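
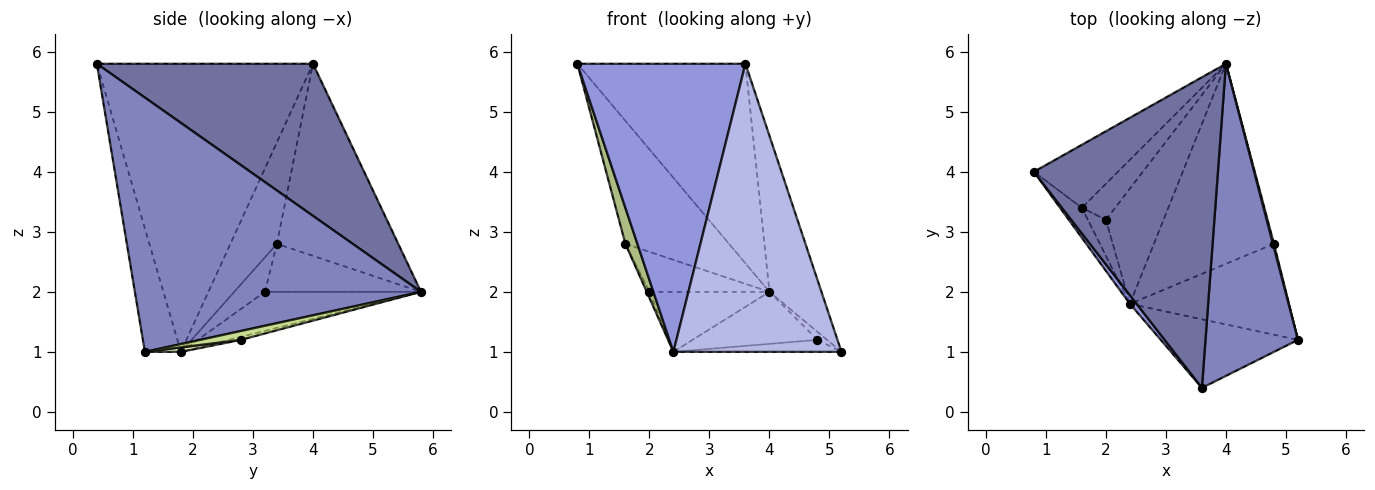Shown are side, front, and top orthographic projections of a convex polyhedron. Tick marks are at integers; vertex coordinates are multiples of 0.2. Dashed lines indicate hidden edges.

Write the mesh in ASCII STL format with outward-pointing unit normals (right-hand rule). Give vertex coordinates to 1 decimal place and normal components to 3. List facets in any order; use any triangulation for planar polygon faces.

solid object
 facet normal 0.571 0.444 0.691
  outer loop
   vertex 3.6 0.4 5.8
   vertex 4.0 5.8 2.0
   vertex 0.8 4.0 5.8
  endloop
 endfacet
 facet normal 0.926 0.168 0.337
  outer loop
   vertex 3.6 0.4 5.8
   vertex 5.2 1.2 1.0
   vertex 4.0 5.8 2.0
  endloop
 endfacet
 facet normal -0.789 -0.614 0.018
  outer loop
   vertex 2.4 1.8 1.0
   vertex 3.6 0.4 5.8
   vertex 0.8 4.0 5.8
  endloop
 endfacet
 facet normal -0.204 -0.952 -0.227
  outer loop
   vertex 2.4 1.8 1.0
   vertex 5.2 1.2 1.0
   vertex 3.6 0.4 5.8
  endloop
 endfacet
 facet normal -0.721 0.616 -0.316
  outer loop
   vertex 1.6 3.4 2.8
   vertex 0.8 4.0 5.8
   vertex 4.0 5.8 2.0
  endloop
 endfacet
 facet normal -0.948 -0.245 -0.204
  outer loop
   vertex 1.6 3.4 2.8
   vertex 2.4 1.8 1.0
   vertex 0.8 4.0 5.8
  endloop
 endfacet
 facet normal 0.967 0.228 0.114
  outer loop
   vertex 4.8 2.8 1.2
   vertex 4.0 5.8 2.0
   vertex 5.2 1.2 1.0
  endloop
 endfacet
 facet normal 0.028 0.131 -0.991
  outer loop
   vertex 4.8 2.8 1.2
   vertex 5.2 1.2 1.0
   vertex 2.4 1.8 1.0
  endloop
 endfacet
 facet normal -0.024 0.252 -0.968
  outer loop
   vertex 4.8 2.8 1.2
   vertex 2.4 1.8 1.0
   vertex 4.0 5.8 2.0
  endloop
 endfacet
 facet normal -0.515 0.396 -0.760
  outer loop
   vertex 2.0 3.2 2.0
   vertex 4.0 5.8 2.0
   vertex 2.4 1.8 1.0
  endloop
 endfacet
 facet normal -0.695 0.535 -0.481
  outer loop
   vertex 2.0 3.2 2.0
   vertex 1.6 3.4 2.8
   vertex 4.0 5.8 2.0
  endloop
 endfacet
 facet normal -0.884 0.077 -0.461
  outer loop
   vertex 2.0 3.2 2.0
   vertex 2.4 1.8 1.0
   vertex 1.6 3.4 2.8
  endloop
 endfacet
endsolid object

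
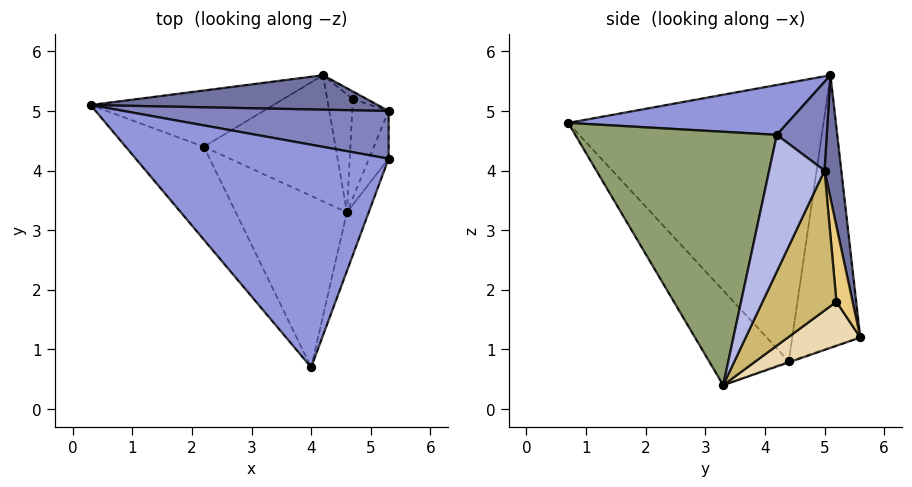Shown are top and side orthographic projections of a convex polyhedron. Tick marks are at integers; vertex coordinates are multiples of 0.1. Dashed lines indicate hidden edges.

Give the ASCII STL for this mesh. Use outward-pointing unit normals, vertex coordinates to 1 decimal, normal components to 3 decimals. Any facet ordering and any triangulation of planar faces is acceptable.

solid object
 facet normal 0.077 0.981 0.180
  outer loop
   vertex 4.2 5.6 1.2
   vertex 0.3 5.1 5.6
   vertex 5.3 5.0 4.0
  endloop
 endfacet
 facet normal 0.259 0.580 0.773
  outer loop
   vertex 5.3 4.2 4.6
   vertex 5.3 5.0 4.0
   vertex 0.3 5.1 5.6
  endloop
 endfacet
 facet normal 0.193 -0.016 0.981
  outer loop
   vertex 5.3 4.2 4.6
   vertex 0.3 5.1 5.6
   vertex 4.0 0.7 4.8
  endloop
 endfacet
 facet normal 0.984 -0.106 -0.141
  outer loop
   vertex 5.3 4.2 4.6
   vertex 4.6 3.3 0.4
   vertex 5.3 5.0 4.0
  endloop
 endfacet
 facet normal 0.933 -0.351 -0.080
  outer loop
   vertex 5.3 4.2 4.6
   vertex 4.0 0.7 4.8
   vertex 4.6 3.3 0.4
  endloop
 endfacet
 facet normal -0.446 0.843 -0.300
  outer loop
   vertex 2.2 4.4 0.8
   vertex 0.3 5.1 5.6
   vertex 4.2 5.6 1.2
  endloop
 endfacet
 facet normal -0.007 0.327 -0.945
  outer loop
   vertex 2.2 4.4 0.8
   vertex 4.2 5.6 1.2
   vertex 4.6 3.3 0.4
  endloop
 endfacet
 facet normal -0.766 -0.605 -0.215
  outer loop
   vertex 2.2 4.4 0.8
   vertex 4.0 0.7 4.8
   vertex 0.3 5.1 5.6
  endloop
 endfacet
 facet normal -0.428 -0.751 -0.502
  outer loop
   vertex 2.2 4.4 0.8
   vertex 4.6 3.3 0.4
   vertex 4.0 0.7 4.8
  endloop
 endfacet
 facet normal 0.959 0.133 -0.249
  outer loop
   vertex 4.7 5.2 1.8
   vertex 5.3 5.0 4.0
   vertex 4.6 3.3 0.4
  endloop
 endfacet
 facet normal 0.710 0.692 -0.131
  outer loop
   vertex 4.7 5.2 1.8
   vertex 4.2 5.6 1.2
   vertex 5.3 5.0 4.0
  endloop
 endfacet
 facet normal 0.822 0.309 -0.479
  outer loop
   vertex 4.7 5.2 1.8
   vertex 4.6 3.3 0.4
   vertex 4.2 5.6 1.2
  endloop
 endfacet
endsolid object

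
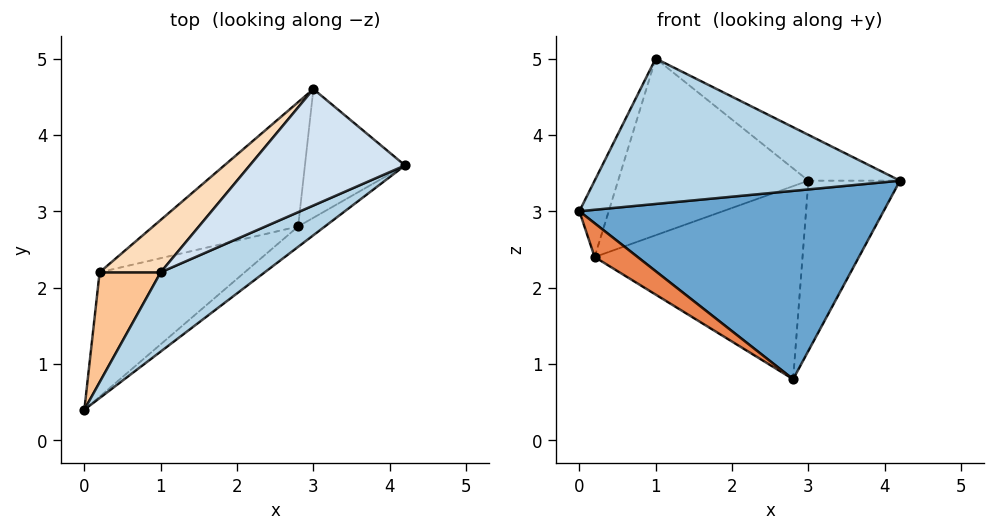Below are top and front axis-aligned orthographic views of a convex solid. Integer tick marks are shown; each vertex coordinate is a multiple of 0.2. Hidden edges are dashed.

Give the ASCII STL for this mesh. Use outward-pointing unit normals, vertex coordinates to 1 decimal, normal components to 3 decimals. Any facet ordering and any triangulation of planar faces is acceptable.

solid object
 facet normal 0.609 -0.789 -0.085
  outer loop
   vertex 2.8 2.8 0.8
   vertex 4.2 3.6 3.4
   vertex 0.0 0.4 3.0
  endloop
 endfacet
 facet normal 0.554 0.664 -0.502
  outer loop
   vertex 2.8 2.8 0.8
   vertex 3.0 4.6 3.4
   vertex 4.2 3.6 3.4
  endloop
 endfacet
 facet normal 0.529 -0.745 0.406
  outer loop
   vertex 1.0 2.2 5.0
   vertex 0.0 0.4 3.0
   vertex 4.2 3.6 3.4
  endloop
 endfacet
 facet normal 0.292 0.350 0.890
  outer loop
   vertex 1.0 2.2 5.0
   vertex 4.2 3.6 3.4
   vertex 3.0 4.6 3.4
  endloop
 endfacet
 facet normal -0.471 -0.232 -0.851
  outer loop
   vertex 0.2 2.2 2.4
   vertex 2.8 2.8 0.8
   vertex 0.0 0.4 3.0
  endloop
 endfacet
 facet normal -0.466 0.744 -0.479
  outer loop
   vertex 0.2 2.2 2.4
   vertex 3.0 4.6 3.4
   vertex 2.8 2.8 0.8
  endloop
 endfacet
 facet normal -0.936 0.200 0.288
  outer loop
   vertex 0.2 2.2 2.4
   vertex 0.0 0.4 3.0
   vertex 1.0 2.2 5.0
  endloop
 endfacet
 facet normal -0.678 0.704 0.209
  outer loop
   vertex 0.2 2.2 2.4
   vertex 1.0 2.2 5.0
   vertex 3.0 4.6 3.4
  endloop
 endfacet
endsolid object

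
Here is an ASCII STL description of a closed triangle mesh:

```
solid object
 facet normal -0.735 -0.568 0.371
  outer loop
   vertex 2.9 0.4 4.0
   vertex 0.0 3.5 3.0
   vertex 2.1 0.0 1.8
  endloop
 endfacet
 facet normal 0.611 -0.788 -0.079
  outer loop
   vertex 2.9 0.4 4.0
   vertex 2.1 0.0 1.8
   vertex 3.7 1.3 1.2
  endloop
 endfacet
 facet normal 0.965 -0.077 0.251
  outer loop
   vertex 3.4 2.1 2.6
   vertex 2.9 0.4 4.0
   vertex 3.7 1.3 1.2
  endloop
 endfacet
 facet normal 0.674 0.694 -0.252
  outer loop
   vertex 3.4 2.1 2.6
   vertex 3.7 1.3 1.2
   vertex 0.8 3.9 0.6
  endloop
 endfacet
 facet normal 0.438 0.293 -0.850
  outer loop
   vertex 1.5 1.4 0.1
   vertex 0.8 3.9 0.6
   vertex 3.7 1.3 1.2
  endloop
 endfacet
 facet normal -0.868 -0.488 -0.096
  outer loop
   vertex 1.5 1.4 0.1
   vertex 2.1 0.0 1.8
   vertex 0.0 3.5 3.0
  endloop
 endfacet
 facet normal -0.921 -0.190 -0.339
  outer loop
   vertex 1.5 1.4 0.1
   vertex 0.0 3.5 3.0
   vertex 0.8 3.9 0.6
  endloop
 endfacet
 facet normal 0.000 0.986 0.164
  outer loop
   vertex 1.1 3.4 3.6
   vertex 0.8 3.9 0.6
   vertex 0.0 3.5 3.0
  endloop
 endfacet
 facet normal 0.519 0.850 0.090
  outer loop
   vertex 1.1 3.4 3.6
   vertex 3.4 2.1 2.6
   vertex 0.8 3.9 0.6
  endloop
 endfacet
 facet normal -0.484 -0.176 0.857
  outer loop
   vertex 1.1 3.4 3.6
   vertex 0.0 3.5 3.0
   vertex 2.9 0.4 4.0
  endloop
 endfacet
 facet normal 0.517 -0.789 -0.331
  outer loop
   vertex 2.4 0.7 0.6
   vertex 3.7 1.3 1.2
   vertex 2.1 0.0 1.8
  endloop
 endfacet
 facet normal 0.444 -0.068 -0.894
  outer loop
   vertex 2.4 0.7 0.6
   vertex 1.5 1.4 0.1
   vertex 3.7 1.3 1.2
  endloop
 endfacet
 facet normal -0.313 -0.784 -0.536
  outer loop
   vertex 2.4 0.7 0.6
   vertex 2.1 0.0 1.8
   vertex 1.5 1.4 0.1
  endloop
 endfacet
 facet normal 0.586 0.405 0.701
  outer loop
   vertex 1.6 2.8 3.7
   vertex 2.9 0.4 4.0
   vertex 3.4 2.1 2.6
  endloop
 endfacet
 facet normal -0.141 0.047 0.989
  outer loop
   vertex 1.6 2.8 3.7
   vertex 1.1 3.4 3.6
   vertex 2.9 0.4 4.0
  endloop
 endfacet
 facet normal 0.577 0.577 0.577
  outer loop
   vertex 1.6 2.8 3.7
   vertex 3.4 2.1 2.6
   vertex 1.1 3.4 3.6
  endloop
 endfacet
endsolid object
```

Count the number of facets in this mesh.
16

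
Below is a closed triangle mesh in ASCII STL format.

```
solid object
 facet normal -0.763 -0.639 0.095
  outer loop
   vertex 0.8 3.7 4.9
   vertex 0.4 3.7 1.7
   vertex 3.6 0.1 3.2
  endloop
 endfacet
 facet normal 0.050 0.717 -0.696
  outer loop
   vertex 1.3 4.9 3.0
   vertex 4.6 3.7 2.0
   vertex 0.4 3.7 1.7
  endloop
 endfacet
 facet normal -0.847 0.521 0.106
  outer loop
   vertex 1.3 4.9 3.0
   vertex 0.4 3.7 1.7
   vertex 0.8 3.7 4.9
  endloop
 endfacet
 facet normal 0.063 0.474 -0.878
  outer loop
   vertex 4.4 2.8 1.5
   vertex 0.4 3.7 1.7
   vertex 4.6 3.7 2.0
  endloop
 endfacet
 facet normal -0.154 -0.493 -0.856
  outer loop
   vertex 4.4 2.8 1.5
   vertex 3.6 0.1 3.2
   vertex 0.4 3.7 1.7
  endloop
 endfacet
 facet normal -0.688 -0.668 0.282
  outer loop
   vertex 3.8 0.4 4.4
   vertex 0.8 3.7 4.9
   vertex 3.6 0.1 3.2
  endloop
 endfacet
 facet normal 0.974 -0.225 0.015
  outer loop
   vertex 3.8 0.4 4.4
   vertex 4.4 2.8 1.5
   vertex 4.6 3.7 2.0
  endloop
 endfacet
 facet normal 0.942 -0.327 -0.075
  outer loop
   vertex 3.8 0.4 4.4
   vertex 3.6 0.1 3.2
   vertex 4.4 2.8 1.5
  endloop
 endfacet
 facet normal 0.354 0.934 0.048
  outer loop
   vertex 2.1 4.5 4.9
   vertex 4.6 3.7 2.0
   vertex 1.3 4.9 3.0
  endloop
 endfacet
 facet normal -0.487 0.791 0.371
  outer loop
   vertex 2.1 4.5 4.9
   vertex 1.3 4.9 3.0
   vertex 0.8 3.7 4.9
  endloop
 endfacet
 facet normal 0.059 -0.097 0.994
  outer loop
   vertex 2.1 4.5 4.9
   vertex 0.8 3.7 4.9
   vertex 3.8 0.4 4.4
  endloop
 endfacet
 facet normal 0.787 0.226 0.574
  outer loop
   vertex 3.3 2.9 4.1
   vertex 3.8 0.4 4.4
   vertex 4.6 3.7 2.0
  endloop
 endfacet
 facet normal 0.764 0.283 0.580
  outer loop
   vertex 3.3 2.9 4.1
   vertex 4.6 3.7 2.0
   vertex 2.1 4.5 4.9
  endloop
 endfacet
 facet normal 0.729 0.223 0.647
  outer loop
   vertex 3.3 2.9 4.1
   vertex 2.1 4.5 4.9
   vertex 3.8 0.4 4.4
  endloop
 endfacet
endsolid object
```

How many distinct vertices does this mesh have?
9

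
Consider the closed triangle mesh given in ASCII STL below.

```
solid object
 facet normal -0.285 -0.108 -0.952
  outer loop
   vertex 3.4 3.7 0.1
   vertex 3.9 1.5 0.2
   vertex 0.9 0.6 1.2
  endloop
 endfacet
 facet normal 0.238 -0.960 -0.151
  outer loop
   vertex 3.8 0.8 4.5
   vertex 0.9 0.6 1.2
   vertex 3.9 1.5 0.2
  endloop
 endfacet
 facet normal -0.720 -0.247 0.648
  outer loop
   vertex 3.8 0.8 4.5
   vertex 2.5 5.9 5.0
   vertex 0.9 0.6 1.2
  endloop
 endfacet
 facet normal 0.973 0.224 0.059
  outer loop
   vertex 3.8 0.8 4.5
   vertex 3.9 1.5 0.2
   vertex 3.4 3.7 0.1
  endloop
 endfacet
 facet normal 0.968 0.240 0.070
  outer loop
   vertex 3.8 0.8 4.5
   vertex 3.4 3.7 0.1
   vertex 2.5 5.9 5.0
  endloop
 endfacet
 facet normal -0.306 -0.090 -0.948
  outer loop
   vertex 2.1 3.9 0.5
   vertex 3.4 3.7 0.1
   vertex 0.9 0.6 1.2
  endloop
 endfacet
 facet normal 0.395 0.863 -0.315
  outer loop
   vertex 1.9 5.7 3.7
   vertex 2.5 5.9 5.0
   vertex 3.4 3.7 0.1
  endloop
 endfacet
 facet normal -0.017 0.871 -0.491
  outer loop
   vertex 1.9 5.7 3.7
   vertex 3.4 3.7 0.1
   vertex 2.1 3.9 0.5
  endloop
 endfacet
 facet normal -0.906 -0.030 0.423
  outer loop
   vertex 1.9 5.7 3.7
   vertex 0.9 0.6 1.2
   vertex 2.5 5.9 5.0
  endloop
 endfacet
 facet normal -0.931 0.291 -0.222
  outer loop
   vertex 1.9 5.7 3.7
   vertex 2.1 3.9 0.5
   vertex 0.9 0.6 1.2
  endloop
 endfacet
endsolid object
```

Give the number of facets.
10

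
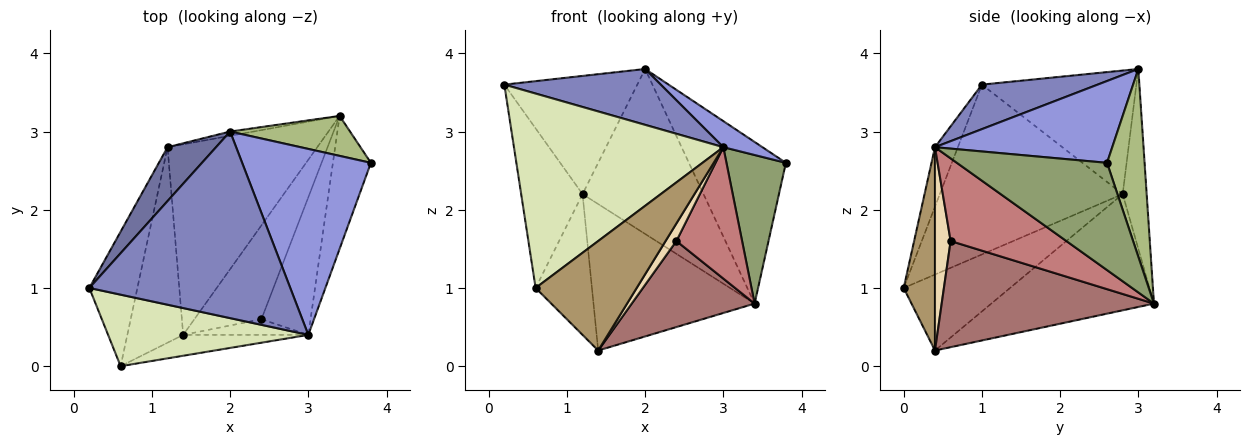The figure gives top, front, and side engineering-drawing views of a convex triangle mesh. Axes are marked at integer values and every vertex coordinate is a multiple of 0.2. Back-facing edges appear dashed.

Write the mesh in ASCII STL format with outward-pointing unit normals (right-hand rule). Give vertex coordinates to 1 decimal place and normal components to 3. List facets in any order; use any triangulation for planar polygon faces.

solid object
 facet normal -0.726 0.625 0.285
  outer loop
   vertex 1.2 2.8 2.2
   vertex 0.2 1.0 3.6
   vertex 2.0 3.0 3.8
  endloop
 endfacet
 facet normal 0.208 -0.281 0.937
  outer loop
   vertex 3.0 0.4 2.8
   vertex 2.0 3.0 3.8
   vertex 0.2 1.0 3.6
  endloop
 endfacet
 facet normal 0.533 -0.117 0.838
  outer loop
   vertex 3.0 0.4 2.8
   vertex 3.8 2.6 2.6
   vertex 2.0 3.0 3.8
  endloop
 endfacet
 facet normal -0.524 0.519 -0.675
  outer loop
   vertex 3.4 3.2 0.8
   vertex 1.4 0.4 0.2
   vertex 1.2 2.8 2.2
  endloop
 endfacet
 facet normal 0.883 -0.350 -0.313
  outer loop
   vertex 3.4 3.2 0.8
   vertex 3.8 2.6 2.6
   vertex 3.0 0.4 2.8
  endloop
 endfacet
 facet normal 0.352 0.909 0.225
  outer loop
   vertex 3.4 3.2 0.8
   vertex 2.0 3.0 3.8
   vertex 3.8 2.6 2.6
  endloop
 endfacet
 facet normal -0.194 0.981 -0.025
  outer loop
   vertex 3.4 3.2 0.8
   vertex 1.2 2.8 2.2
   vertex 2.0 3.0 3.8
  endloop
 endfacet
 facet normal -0.102 -0.934 0.343
  outer loop
   vertex 0.6 0.0 1.0
   vertex 3.0 0.4 2.8
   vertex 0.2 1.0 3.6
  endloop
 endfacet
 facet normal 0.291 -0.940 -0.179
  outer loop
   vertex 0.6 0.0 1.0
   vertex 1.4 0.4 0.2
   vertex 3.0 0.4 2.8
  endloop
 endfacet
 facet normal -0.916 0.307 -0.259
  outer loop
   vertex 0.6 0.0 1.0
   vertex 0.2 1.0 3.6
   vertex 1.2 2.8 2.2
  endloop
 endfacet
 facet normal -0.741 0.392 -0.545
  outer loop
   vertex 0.6 0.0 1.0
   vertex 1.2 2.8 2.2
   vertex 1.4 0.4 0.2
  endloop
 endfacet
 facet normal 0.734 -0.508 -0.451
  outer loop
   vertex 2.4 0.6 1.6
   vertex 3.0 0.4 2.8
   vertex 1.4 0.4 0.2
  endloop
 endfacet
 facet normal 0.759 -0.440 -0.480
  outer loop
   vertex 2.4 0.6 1.6
   vertex 1.4 0.4 0.2
   vertex 3.4 3.2 0.8
  endloop
 endfacet
 facet normal 0.773 -0.438 -0.459
  outer loop
   vertex 2.4 0.6 1.6
   vertex 3.4 3.2 0.8
   vertex 3.0 0.4 2.8
  endloop
 endfacet
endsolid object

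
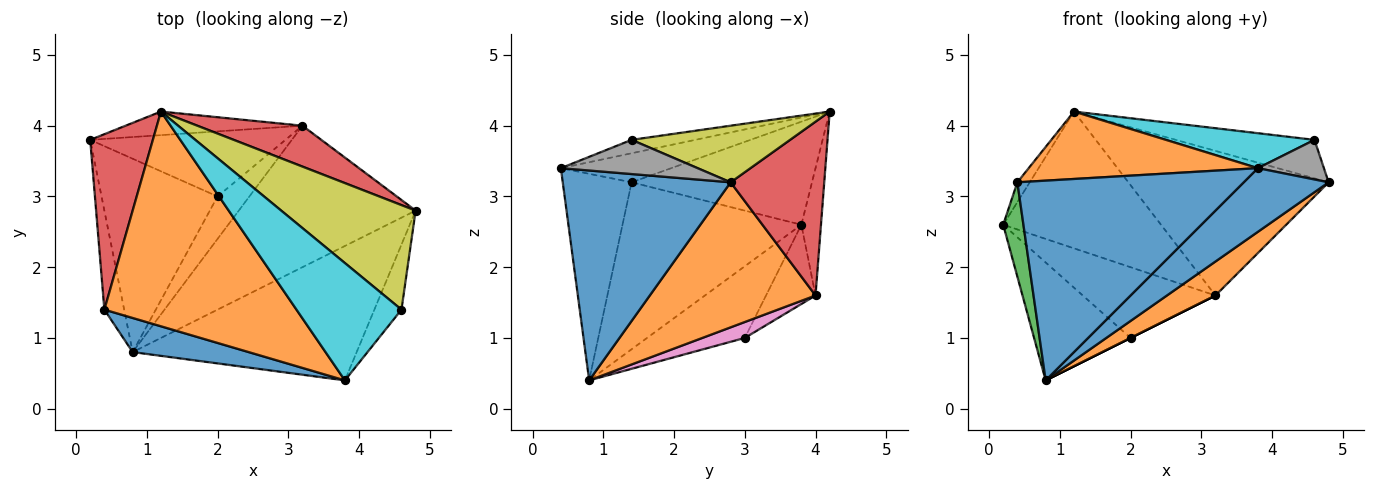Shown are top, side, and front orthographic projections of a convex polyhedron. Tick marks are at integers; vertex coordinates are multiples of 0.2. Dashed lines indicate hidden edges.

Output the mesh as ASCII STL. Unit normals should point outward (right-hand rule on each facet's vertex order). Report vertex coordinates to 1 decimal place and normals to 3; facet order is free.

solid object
 facet normal 0.646 -0.327 -0.690
  outer loop
   vertex 3.8 0.4 3.4
   vertex 0.8 0.8 0.4
   vertex 4.8 2.8 3.2
  endloop
 endfacet
 facet normal 0.623 -0.182 -0.760
  outer loop
   vertex 3.2 4.0 1.6
   vertex 4.8 2.8 3.2
   vertex 0.8 0.8 0.4
  endloop
 endfacet
 facet normal -0.121 0.978 -0.169
  outer loop
   vertex 1.2 4.2 4.2
   vertex 3.2 4.0 1.6
   vertex 0.2 3.8 2.6
  endloop
 endfacet
 facet normal 0.410 0.878 0.248
  outer loop
   vertex 1.2 4.2 4.2
   vertex 4.8 2.8 3.2
   vertex 3.2 4.0 1.6
  endloop
 endfacet
 facet normal -0.467 0.460 -0.755
  outer loop
   vertex 2.0 3.0 1.0
   vertex 0.8 0.8 0.4
   vertex 0.2 3.8 2.6
  endloop
 endfacet
 facet normal -0.265 0.710 -0.653
  outer loop
   vertex 2.0 3.0 1.0
   vertex 0.2 3.8 2.6
   vertex 3.2 4.0 1.6
  endloop
 endfacet
 facet normal 0.447 0.000 -0.894
  outer loop
   vertex 2.0 3.0 1.0
   vertex 3.2 4.0 1.6
   vertex 0.8 0.8 0.4
  endloop
 endfacet
 facet normal 0.733 -0.354 -0.581
  outer loop
   vertex 4.6 1.4 3.8
   vertex 3.8 0.4 3.4
   vertex 4.8 2.8 3.2
  endloop
 endfacet
 facet normal 0.367 0.322 0.873
  outer loop
   vertex 4.6 1.4 3.8
   vertex 4.8 2.8 3.2
   vertex 1.2 4.2 4.2
  endloop
 endfacet
 facet normal -0.121 -0.283 0.951
  outer loop
   vertex 4.6 1.4 3.8
   vertex 1.2 4.2 4.2
   vertex 3.8 0.4 3.4
  endloop
 endfacet
 facet normal -0.287 -0.944 0.161
  outer loop
   vertex 0.4 1.4 3.2
   vertex 0.8 0.8 0.4
   vertex 3.8 0.4 3.4
  endloop
 endfacet
 facet normal -0.143 -0.296 0.944
  outer loop
   vertex 0.4 1.4 3.2
   vertex 3.8 0.4 3.4
   vertex 1.2 4.2 4.2
  endloop
 endfacet
 facet normal -0.987 -0.112 -0.117
  outer loop
   vertex 0.4 1.4 3.2
   vertex 0.2 3.8 2.6
   vertex 0.8 0.8 0.4
  endloop
 endfacet
 facet normal -0.853 0.059 0.519
  outer loop
   vertex 0.4 1.4 3.2
   vertex 1.2 4.2 4.2
   vertex 0.2 3.8 2.6
  endloop
 endfacet
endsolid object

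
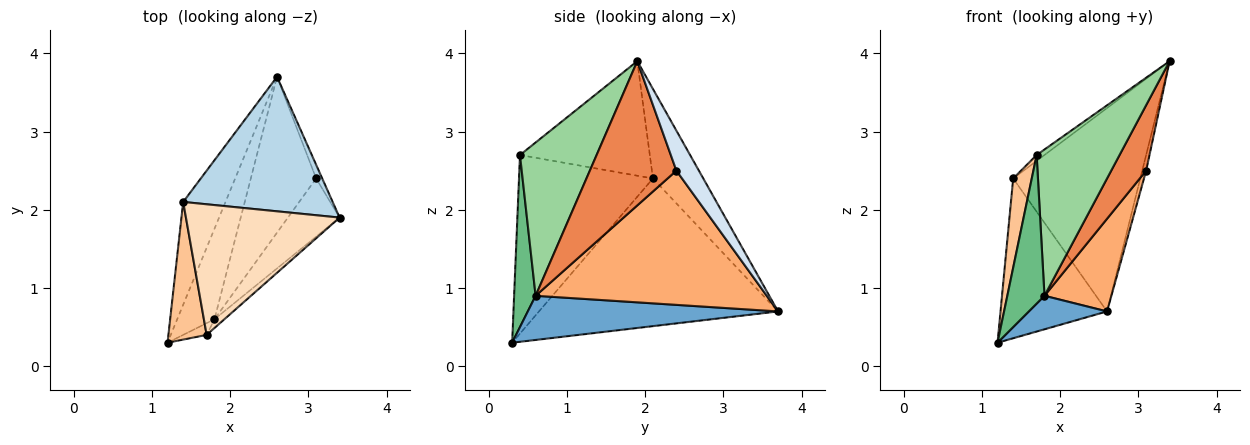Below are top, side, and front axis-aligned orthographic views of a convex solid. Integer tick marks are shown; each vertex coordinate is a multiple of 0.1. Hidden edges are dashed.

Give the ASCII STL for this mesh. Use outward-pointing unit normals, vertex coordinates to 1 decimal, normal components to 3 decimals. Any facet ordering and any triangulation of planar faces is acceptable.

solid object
 facet normal 0.743 -0.232 -0.627
  outer loop
   vertex 1.8 0.6 0.9
   vertex 1.2 0.3 0.3
   vertex 2.6 3.7 0.7
  endloop
 endfacet
 facet normal -0.884 0.394 -0.253
  outer loop
   vertex 1.4 2.1 2.4
   vertex 2.6 3.7 0.7
   vertex 1.2 0.3 0.3
  endloop
 endfacet
 facet normal -0.314 0.792 0.524
  outer loop
   vertex 1.4 2.1 2.4
   vertex 3.4 1.9 3.9
   vertex 2.6 3.7 0.7
  endloop
 endfacet
 facet normal 0.974 0.169 -0.148
  outer loop
   vertex 3.1 2.4 2.5
   vertex 2.6 3.7 0.7
   vertex 3.4 1.9 3.9
  endloop
 endfacet
 facet normal 0.880 -0.355 -0.315
  outer loop
   vertex 3.1 2.4 2.5
   vertex 3.4 1.9 3.9
   vertex 1.8 0.6 0.9
  endloop
 endfacet
 facet normal 0.870 -0.252 -0.424
  outer loop
   vertex 3.1 2.4 2.5
   vertex 1.8 0.6 0.9
   vertex 2.6 3.7 0.7
  endloop
 endfacet
 facet normal -0.969 -0.134 0.207
  outer loop
   vertex 1.7 0.4 2.7
   vertex 1.4 2.1 2.4
   vertex 1.2 0.3 0.3
  endloop
 endfacet
 facet normal -0.597 0.036 0.801
  outer loop
   vertex 1.7 0.4 2.7
   vertex 3.4 1.9 3.9
   vertex 1.4 2.1 2.4
  endloop
 endfacet
 facet normal 0.500 -0.863 -0.068
  outer loop
   vertex 1.7 0.4 2.7
   vertex 1.2 0.3 0.3
   vertex 1.8 0.6 0.9
  endloop
 endfacet
 facet normal 0.678 -0.734 -0.044
  outer loop
   vertex 1.7 0.4 2.7
   vertex 1.8 0.6 0.9
   vertex 3.4 1.9 3.9
  endloop
 endfacet
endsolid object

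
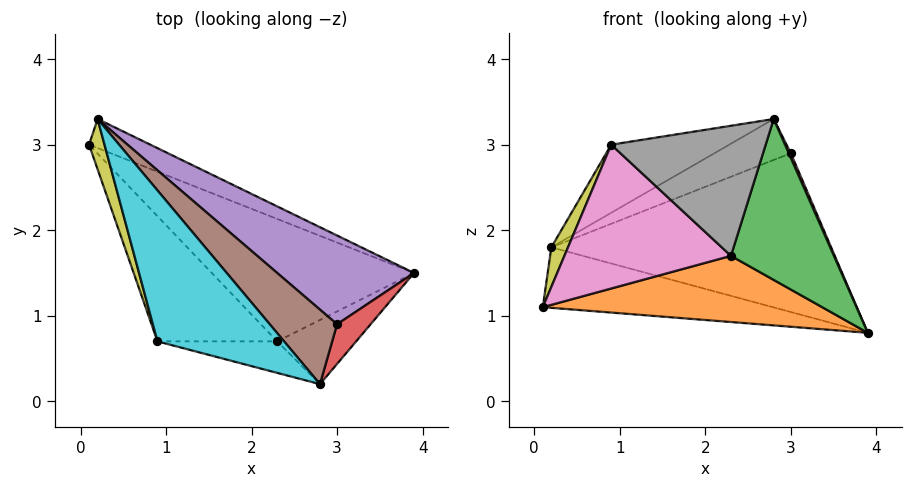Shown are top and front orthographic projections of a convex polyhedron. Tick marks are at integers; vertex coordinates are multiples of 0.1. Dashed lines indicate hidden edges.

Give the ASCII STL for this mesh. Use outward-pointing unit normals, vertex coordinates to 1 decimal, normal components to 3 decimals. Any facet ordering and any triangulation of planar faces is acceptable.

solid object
 facet normal 0.306 0.858 -0.412
  outer loop
   vertex 0.2 3.3 1.8
   vertex 3.9 1.5 0.8
   vertex 0.1 3.0 1.1
  endloop
 endfacet
 facet normal -0.249 -0.460 -0.852
  outer loop
   vertex 2.3 0.7 1.7
   vertex 0.1 3.0 1.1
   vertex 3.9 1.5 0.8
  endloop
 endfacet
 facet normal 0.248 -0.900 -0.359
  outer loop
   vertex 2.3 0.7 1.7
   vertex 3.9 1.5 0.8
   vertex 2.8 0.2 3.3
  endloop
 endfacet
 facet normal 0.923 -0.045 0.383
  outer loop
   vertex 3.0 0.9 2.9
   vertex 2.8 0.2 3.3
   vertex 3.9 1.5 0.8
  endloop
 endfacet
 facet normal 0.486 0.763 0.426
  outer loop
   vertex 3.0 0.9 2.9
   vertex 3.9 1.5 0.8
   vertex 0.2 3.3 1.8
  endloop
 endfacet
 facet normal 0.068 0.480 0.874
  outer loop
   vertex 3.0 0.9 2.9
   vertex 0.2 3.3 1.8
   vertex 2.8 0.2 3.3
  endloop
 endfacet
 facet normal -0.521 -0.644 -0.561
  outer loop
   vertex 0.9 0.7 3.0
   vertex 0.1 3.0 1.1
   vertex 2.3 0.7 1.7
  endloop
 endfacet
 facet normal -0.214 -0.949 -0.230
  outer loop
   vertex 0.9 0.7 3.0
   vertex 2.3 0.7 1.7
   vertex 2.8 0.2 3.3
  endloop
 endfacet
 facet normal -0.964 -0.164 0.208
  outer loop
   vertex 0.9 0.7 3.0
   vertex 0.2 3.3 1.8
   vertex 0.1 3.0 1.1
  endloop
 endfacet
 facet normal -0.036 0.411 0.911
  outer loop
   vertex 0.9 0.7 3.0
   vertex 2.8 0.2 3.3
   vertex 0.2 3.3 1.8
  endloop
 endfacet
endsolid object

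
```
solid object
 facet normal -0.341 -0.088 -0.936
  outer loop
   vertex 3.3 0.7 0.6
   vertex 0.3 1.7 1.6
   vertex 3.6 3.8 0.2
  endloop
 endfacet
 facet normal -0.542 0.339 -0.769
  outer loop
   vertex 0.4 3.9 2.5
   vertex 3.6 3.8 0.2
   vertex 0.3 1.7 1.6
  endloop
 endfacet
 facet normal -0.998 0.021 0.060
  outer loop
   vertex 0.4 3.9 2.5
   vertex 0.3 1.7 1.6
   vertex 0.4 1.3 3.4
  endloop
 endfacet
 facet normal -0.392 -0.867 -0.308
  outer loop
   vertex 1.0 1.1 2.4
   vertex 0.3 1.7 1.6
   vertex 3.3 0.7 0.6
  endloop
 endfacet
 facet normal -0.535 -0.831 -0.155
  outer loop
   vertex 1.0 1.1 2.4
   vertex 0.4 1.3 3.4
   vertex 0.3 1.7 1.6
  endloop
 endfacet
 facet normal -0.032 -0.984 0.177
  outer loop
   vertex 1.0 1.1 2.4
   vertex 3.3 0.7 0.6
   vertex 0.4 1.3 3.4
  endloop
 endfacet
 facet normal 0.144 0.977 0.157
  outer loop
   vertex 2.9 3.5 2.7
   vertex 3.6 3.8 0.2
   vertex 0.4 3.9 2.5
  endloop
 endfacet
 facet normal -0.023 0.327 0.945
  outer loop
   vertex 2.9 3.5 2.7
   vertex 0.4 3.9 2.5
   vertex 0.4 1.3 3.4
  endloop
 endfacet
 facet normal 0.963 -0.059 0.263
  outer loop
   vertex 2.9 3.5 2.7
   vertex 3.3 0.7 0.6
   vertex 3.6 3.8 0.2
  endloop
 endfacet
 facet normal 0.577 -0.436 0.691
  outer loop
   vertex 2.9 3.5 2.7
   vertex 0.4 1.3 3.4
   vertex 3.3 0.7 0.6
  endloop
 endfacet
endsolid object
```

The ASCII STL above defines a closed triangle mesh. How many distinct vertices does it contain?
7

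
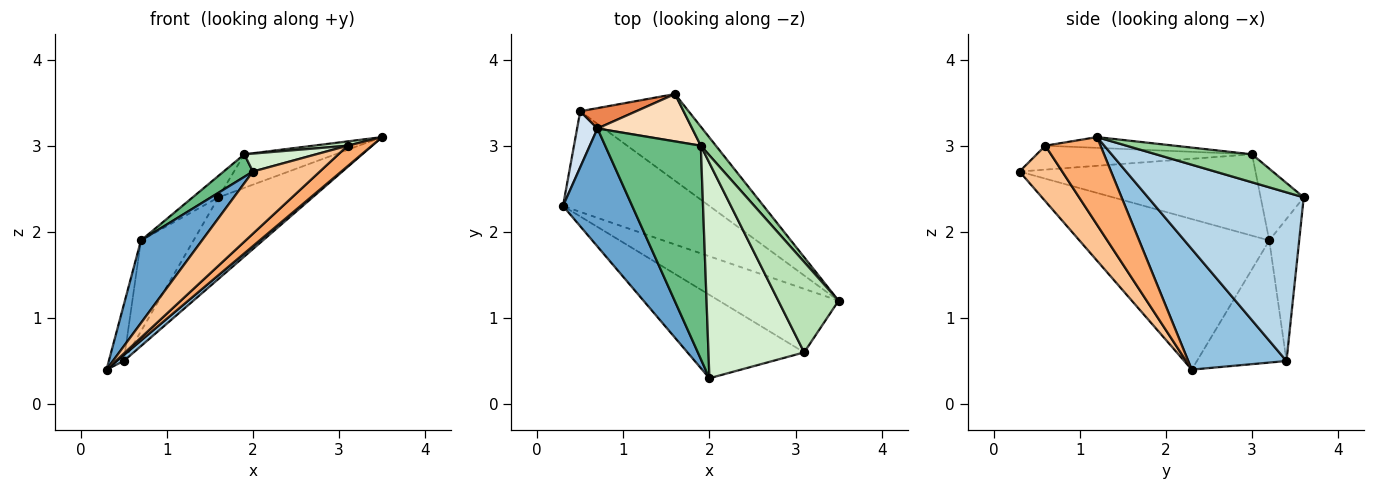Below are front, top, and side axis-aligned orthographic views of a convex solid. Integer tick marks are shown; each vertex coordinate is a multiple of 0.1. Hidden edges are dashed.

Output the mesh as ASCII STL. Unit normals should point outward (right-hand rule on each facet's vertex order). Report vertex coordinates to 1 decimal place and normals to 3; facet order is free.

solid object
 facet normal -0.872 -0.280 0.401
  outer loop
   vertex 0.7 3.2 1.9
   vertex 0.3 2.3 0.4
   vertex 2.0 0.3 2.7
  endloop
 endfacet
 facet normal 0.635 -0.045 -0.771
  outer loop
   vertex 0.5 3.4 0.5
   vertex 3.5 1.2 3.1
   vertex 0.3 2.3 0.4
  endloop
 endfacet
 facet normal 0.750 0.453 -0.482
  outer loop
   vertex 0.5 3.4 0.5
   vertex 1.6 3.6 2.4
   vertex 3.5 1.2 3.1
  endloop
 endfacet
 facet normal -0.973 0.162 0.162
  outer loop
   vertex 0.5 3.4 0.5
   vertex 0.3 2.3 0.4
   vertex 0.7 3.2 1.9
  endloop
 endfacet
 facet normal -0.485 0.853 0.191
  outer loop
   vertex 0.5 3.4 0.5
   vertex 0.7 3.2 1.9
   vertex 1.6 3.6 2.4
  endloop
 endfacet
 facet normal 0.572 -0.251 -0.781
  outer loop
   vertex 3.1 0.6 3.0
   vertex 0.3 2.3 0.4
   vertex 3.5 1.2 3.1
  endloop
 endfacet
 facet normal 0.357 -0.558 -0.749
  outer loop
   vertex 3.1 0.6 3.0
   vertex 2.0 0.3 2.7
   vertex 0.3 2.3 0.4
  endloop
 endfacet
 facet normal -0.568 0.341 0.749
  outer loop
   vertex 1.9 3.0 2.9
   vertex 1.6 3.6 2.4
   vertex 0.7 3.2 1.9
  endloop
 endfacet
 facet normal -0.646 -0.080 0.759
  outer loop
   vertex 1.9 3.0 2.9
   vertex 0.7 3.2 1.9
   vertex 2.0 0.3 2.7
  endloop
 endfacet
 facet normal 0.676 0.641 0.364
  outer loop
   vertex 1.9 3.0 2.9
   vertex 3.5 1.2 3.1
   vertex 1.6 3.6 2.4
  endloop
 endfacet
 facet normal -0.176 -0.047 0.983
  outer loop
   vertex 1.9 3.0 2.9
   vertex 3.1 0.6 3.0
   vertex 3.5 1.2 3.1
  endloop
 endfacet
 facet normal -0.242 -0.081 0.967
  outer loop
   vertex 1.9 3.0 2.9
   vertex 2.0 0.3 2.7
   vertex 3.1 0.6 3.0
  endloop
 endfacet
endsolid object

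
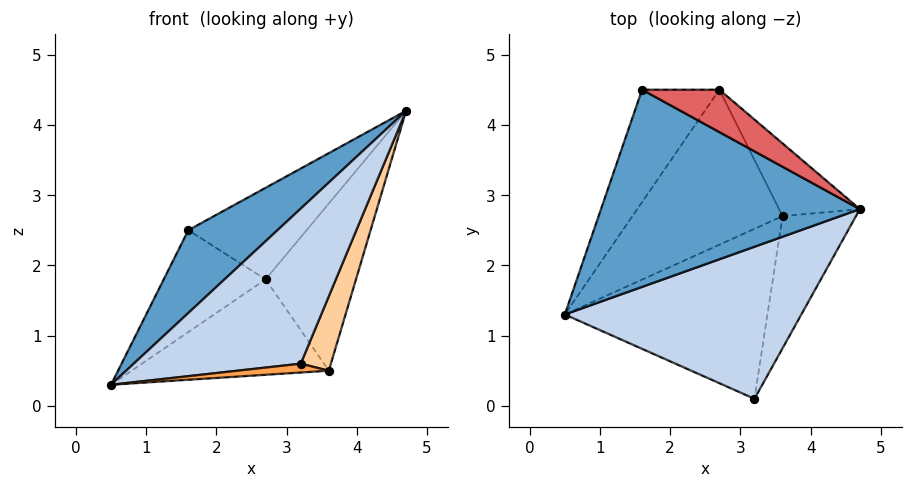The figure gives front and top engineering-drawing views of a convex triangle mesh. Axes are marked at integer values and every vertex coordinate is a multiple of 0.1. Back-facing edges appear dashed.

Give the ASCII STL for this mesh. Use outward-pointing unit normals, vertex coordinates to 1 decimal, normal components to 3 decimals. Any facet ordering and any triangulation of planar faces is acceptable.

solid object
 facet normal -0.583 -0.314 0.749
  outer loop
   vertex 1.6 4.5 2.5
   vertex 0.5 1.3 0.3
   vertex 4.7 2.8 4.2
  endloop
 endfacet
 facet normal -0.367 -0.664 0.651
  outer loop
   vertex 3.2 0.1 0.6
   vertex 4.7 2.8 4.2
   vertex 0.5 1.3 0.3
  endloop
 endfacet
 facet normal 0.088 -0.052 -0.995
  outer loop
   vertex 3.6 2.7 0.5
   vertex 3.2 0.1 0.6
   vertex 0.5 1.3 0.3
  endloop
 endfacet
 facet normal 0.948 -0.157 -0.278
  outer loop
   vertex 3.6 2.7 0.5
   vertex 4.7 2.8 4.2
   vertex 3.2 0.1 0.6
  endloop
 endfacet
 facet normal -0.426 0.607 -0.670
  outer loop
   vertex 2.7 4.5 1.8
   vertex 0.5 1.3 0.3
   vertex 1.6 4.5 2.5
  endloop
 endfacet
 facet normal -0.179 0.516 -0.838
  outer loop
   vertex 2.7 4.5 1.8
   vertex 3.6 2.7 0.5
   vertex 0.5 1.3 0.3
  endloop
 endfacet
 facet normal 0.258 0.877 0.406
  outer loop
   vertex 2.7 4.5 1.8
   vertex 1.6 4.5 2.5
   vertex 4.7 2.8 4.2
  endloop
 endfacet
 facet normal 0.783 0.571 -0.248
  outer loop
   vertex 2.7 4.5 1.8
   vertex 4.7 2.8 4.2
   vertex 3.6 2.7 0.5
  endloop
 endfacet
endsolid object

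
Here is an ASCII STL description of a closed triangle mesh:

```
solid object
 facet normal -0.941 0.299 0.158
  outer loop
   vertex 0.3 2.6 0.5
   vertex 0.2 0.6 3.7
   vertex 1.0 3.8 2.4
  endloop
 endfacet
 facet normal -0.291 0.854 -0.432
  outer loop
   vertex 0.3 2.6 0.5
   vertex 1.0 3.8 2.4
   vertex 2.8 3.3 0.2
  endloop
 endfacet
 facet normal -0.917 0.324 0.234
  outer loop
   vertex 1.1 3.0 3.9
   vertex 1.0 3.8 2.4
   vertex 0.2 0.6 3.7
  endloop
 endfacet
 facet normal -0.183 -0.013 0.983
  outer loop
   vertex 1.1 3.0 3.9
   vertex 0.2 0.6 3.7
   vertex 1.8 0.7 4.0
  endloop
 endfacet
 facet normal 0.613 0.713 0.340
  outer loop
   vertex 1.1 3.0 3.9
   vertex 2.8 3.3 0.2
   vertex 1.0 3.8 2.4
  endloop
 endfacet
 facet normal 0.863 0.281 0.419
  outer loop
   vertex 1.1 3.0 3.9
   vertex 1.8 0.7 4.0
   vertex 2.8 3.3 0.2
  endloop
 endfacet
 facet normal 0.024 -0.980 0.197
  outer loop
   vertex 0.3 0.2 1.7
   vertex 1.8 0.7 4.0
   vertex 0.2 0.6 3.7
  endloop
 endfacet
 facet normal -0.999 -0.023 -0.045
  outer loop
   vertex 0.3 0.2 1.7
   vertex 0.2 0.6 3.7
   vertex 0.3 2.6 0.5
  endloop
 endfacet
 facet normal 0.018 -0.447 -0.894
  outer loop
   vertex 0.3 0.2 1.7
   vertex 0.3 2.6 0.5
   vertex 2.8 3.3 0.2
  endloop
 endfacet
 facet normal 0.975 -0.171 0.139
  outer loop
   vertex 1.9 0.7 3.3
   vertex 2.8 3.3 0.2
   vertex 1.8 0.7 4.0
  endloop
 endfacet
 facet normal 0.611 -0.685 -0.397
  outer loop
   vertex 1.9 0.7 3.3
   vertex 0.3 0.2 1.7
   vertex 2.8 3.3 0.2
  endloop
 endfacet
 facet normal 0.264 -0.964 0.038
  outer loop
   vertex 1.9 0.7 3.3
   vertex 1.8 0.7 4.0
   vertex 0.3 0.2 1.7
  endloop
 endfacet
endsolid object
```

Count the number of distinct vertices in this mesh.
8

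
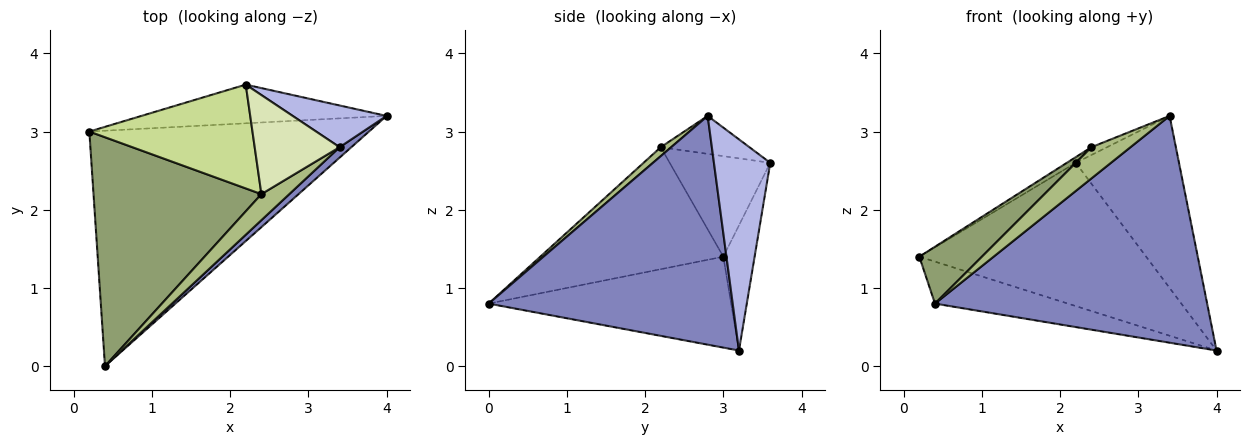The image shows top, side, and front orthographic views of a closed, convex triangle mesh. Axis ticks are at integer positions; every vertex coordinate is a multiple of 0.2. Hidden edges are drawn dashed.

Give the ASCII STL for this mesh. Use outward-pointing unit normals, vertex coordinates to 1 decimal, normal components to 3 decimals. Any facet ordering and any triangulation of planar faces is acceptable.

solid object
 facet normal -0.305 0.167 -0.938
  outer loop
   vertex 0.4 0.0 0.8
   vertex 0.2 3.0 1.4
   vertex 4.0 3.2 0.2
  endloop
 endfacet
 facet normal 0.667 -0.744 0.034
  outer loop
   vertex 3.4 2.8 3.2
   vertex 0.4 0.0 0.8
   vertex 4.0 3.2 0.2
  endloop
 endfacet
 facet normal -0.132 0.957 -0.258
  outer loop
   vertex 2.2 3.6 2.6
   vertex 4.0 3.2 0.2
   vertex 0.2 3.0 1.4
  endloop
 endfacet
 facet normal 0.468 0.859 0.208
  outer loop
   vertex 2.2 3.6 2.6
   vertex 3.4 2.8 3.2
   vertex 4.0 3.2 0.2
  endloop
 endfacet
 facet normal -0.576 -0.197 0.793
  outer loop
   vertex 2.4 2.2 2.8
   vertex 0.2 3.0 1.4
   vertex 0.4 0.0 0.8
  endloop
 endfacet
 facet normal 0.201 -0.753 0.627
  outer loop
   vertex 2.4 2.2 2.8
   vertex 0.4 0.0 0.8
   vertex 3.4 2.8 3.2
  endloop
 endfacet
 facet normal -0.524 0.047 0.850
  outer loop
   vertex 2.4 2.2 2.8
   vertex 2.2 3.6 2.6
   vertex 0.2 3.0 1.4
  endloop
 endfacet
 facet normal -0.407 0.072 0.910
  outer loop
   vertex 2.4 2.2 2.8
   vertex 3.4 2.8 3.2
   vertex 2.2 3.6 2.6
  endloop
 endfacet
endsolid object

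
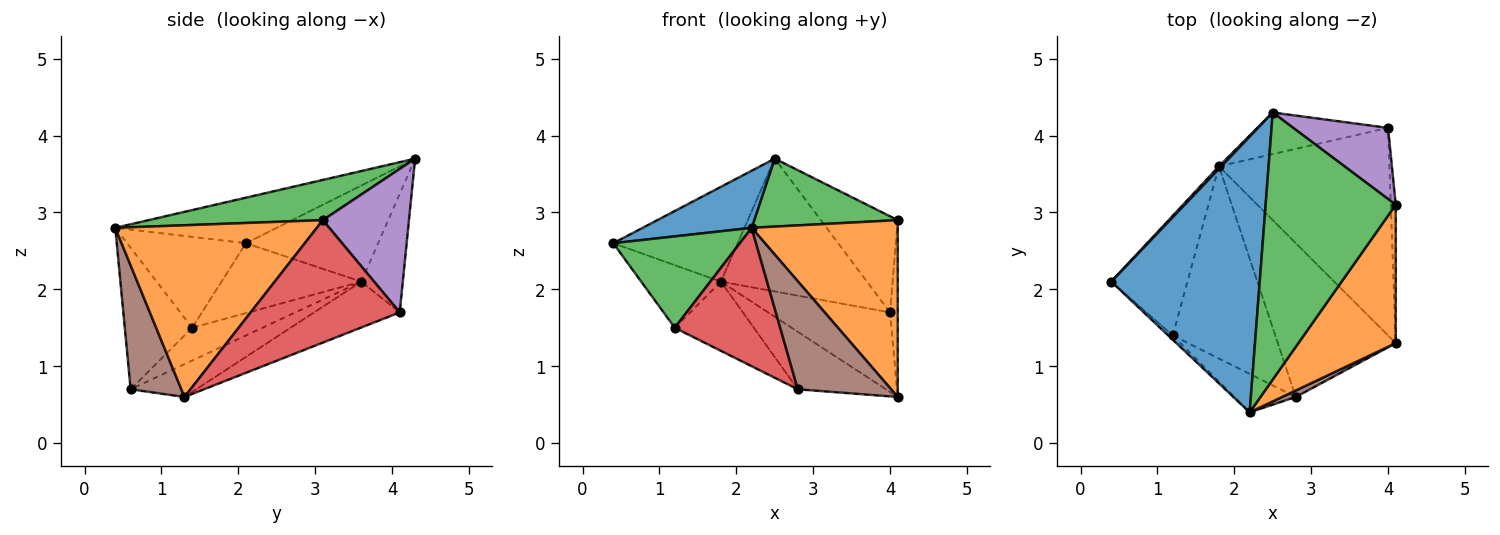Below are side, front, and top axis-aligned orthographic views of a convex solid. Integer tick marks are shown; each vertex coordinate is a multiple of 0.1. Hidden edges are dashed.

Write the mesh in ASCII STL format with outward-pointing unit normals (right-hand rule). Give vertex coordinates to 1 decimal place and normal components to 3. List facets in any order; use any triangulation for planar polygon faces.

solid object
 facet normal -0.288 -0.194 0.938
  outer loop
   vertex 2.2 0.4 2.8
   vertex 2.5 4.3 3.7
   vertex 0.4 2.1 2.6
  endloop
 endfacet
 facet normal 0.736 -0.533 0.417
  outer loop
   vertex 4.1 3.1 2.9
   vertex 2.2 0.4 2.8
   vertex 4.1 1.3 0.6
  endloop
 endfacet
 facet normal 0.287 -0.236 0.928
  outer loop
   vertex 4.1 3.1 2.9
   vertex 2.5 4.3 3.7
   vertex 2.2 0.4 2.8
  endloop
 endfacet
 facet normal 0.998 0.051 -0.040
  outer loop
   vertex 4.0 4.1 1.7
   vertex 4.1 3.1 2.9
   vertex 4.1 1.3 0.6
  endloop
 endfacet
 facet normal 0.669 0.597 0.442
  outer loop
   vertex 4.0 4.1 1.7
   vertex 2.5 4.3 3.7
   vertex 4.1 3.1 2.9
  endloop
 endfacet
 facet normal 0.477 -0.878 0.053
  outer loop
   vertex 2.8 0.6 0.7
   vertex 4.1 1.3 0.6
   vertex 2.2 0.4 2.8
  endloop
 endfacet
 facet normal -0.728 0.685 0.019
  outer loop
   vertex 1.8 3.6 2.1
   vertex 0.4 2.1 2.6
   vertex 2.5 4.3 3.7
  endloop
 endfacet
 facet normal -0.262 0.921 -0.288
  outer loop
   vertex 1.8 3.6 2.1
   vertex 2.5 4.3 3.7
   vertex 4.0 4.1 1.7
  endloop
 endfacet
 facet normal -0.244 0.347 -0.906
  outer loop
   vertex 1.8 3.6 2.1
   vertex 4.0 4.1 1.7
   vertex 4.1 1.3 0.6
  endloop
 endfacet
 facet normal -0.252 0.339 -0.906
  outer loop
   vertex 1.8 3.6 2.1
   vertex 4.1 1.3 0.6
   vertex 2.8 0.6 0.7
  endloop
 endfacet
 facet normal -0.631 0.360 -0.688
  outer loop
   vertex 1.2 1.4 1.5
   vertex 0.4 2.1 2.6
   vertex 1.8 3.6 2.1
  endloop
 endfacet
 facet normal -0.288 0.324 -0.901
  outer loop
   vertex 1.2 1.4 1.5
   vertex 1.8 3.6 2.1
   vertex 2.8 0.6 0.7
  endloop
 endfacet
 facet normal -0.684 -0.728 -0.034
  outer loop
   vertex 1.2 1.4 1.5
   vertex 2.2 0.4 2.8
   vertex 0.4 2.1 2.6
  endloop
 endfacet
 facet normal -0.524 -0.821 -0.228
  outer loop
   vertex 1.2 1.4 1.5
   vertex 2.8 0.6 0.7
   vertex 2.2 0.4 2.8
  endloop
 endfacet
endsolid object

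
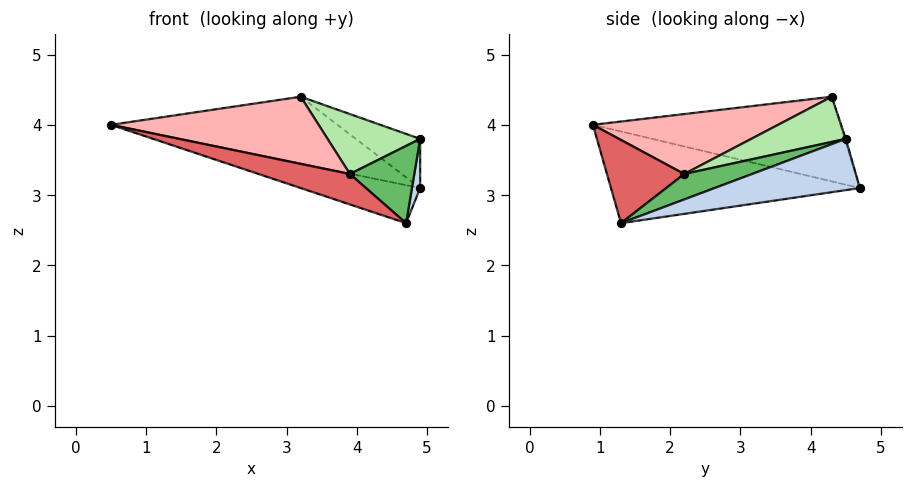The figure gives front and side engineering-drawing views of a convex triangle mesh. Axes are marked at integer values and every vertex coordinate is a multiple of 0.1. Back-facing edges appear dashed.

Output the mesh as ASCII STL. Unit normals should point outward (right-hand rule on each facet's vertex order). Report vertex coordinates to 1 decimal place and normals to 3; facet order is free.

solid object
 facet normal -0.326 0.156 -0.932
  outer loop
   vertex 4.9 4.7 3.1
   vertex 4.7 1.3 2.6
   vertex 0.5 0.9 4.0
  endloop
 endfacet
 facet normal 0.998 -0.056 -0.016
  outer loop
   vertex 4.9 4.7 3.1
   vertex 4.9 4.5 3.8
   vertex 4.7 1.3 2.6
  endloop
 endfacet
 facet normal -0.588 0.538 -0.604
  outer loop
   vertex 3.2 4.3 4.4
   vertex 4.9 4.7 3.1
   vertex 0.5 0.9 4.0
  endloop
 endfacet
 facet normal -0.016 0.961 0.275
  outer loop
   vertex 3.2 4.3 4.4
   vertex 4.9 4.5 3.8
   vertex 4.9 4.7 3.1
  endloop
 endfacet
 facet normal 0.366 -0.347 0.864
  outer loop
   vertex 3.9 2.2 3.3
   vertex 4.7 1.3 2.6
   vertex 4.9 4.5 3.8
  endloop
 endfacet
 facet normal 0.348 -0.341 0.873
  outer loop
   vertex 3.9 2.2 3.3
   vertex 4.9 4.5 3.8
   vertex 3.2 4.3 4.4
  endloop
 endfacet
 facet normal 0.325 -0.384 0.864
  outer loop
   vertex 3.9 2.2 3.3
   vertex 0.5 0.9 4.0
   vertex 4.7 1.3 2.6
  endloop
 endfacet
 facet normal 0.317 -0.355 0.880
  outer loop
   vertex 3.9 2.2 3.3
   vertex 3.2 4.3 4.4
   vertex 0.5 0.9 4.0
  endloop
 endfacet
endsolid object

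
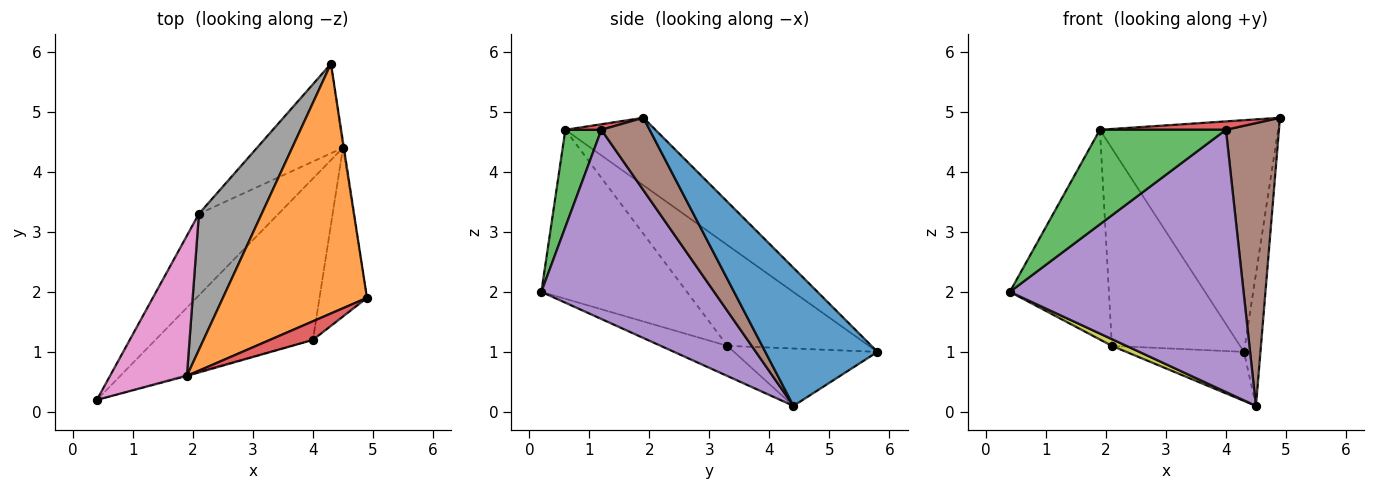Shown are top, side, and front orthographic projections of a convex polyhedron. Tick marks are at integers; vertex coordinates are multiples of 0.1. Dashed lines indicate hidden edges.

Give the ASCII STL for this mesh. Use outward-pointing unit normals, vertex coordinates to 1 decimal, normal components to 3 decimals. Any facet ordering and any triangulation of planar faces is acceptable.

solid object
 facet normal 0.989 0.146 -0.007
  outer loop
   vertex 4.5 4.4 0.1
   vertex 4.3 5.8 1.0
   vertex 4.9 1.9 4.9
  endloop
 endfacet
 facet normal -0.325 0.643 0.693
  outer loop
   vertex 1.9 0.6 4.7
   vertex 4.9 1.9 4.9
   vertex 4.3 5.8 1.0
  endloop
 endfacet
 facet normal 0.275 -0.961 -0.010
  outer loop
   vertex 4.0 1.2 4.7
   vertex 1.9 0.6 4.7
   vertex 0.4 0.2 2.0
  endloop
 endfacet
 facet normal 0.117 -0.409 0.905
  outer loop
   vertex 4.0 1.2 4.7
   vertex 4.9 1.9 4.9
   vertex 1.9 0.6 4.7
  endloop
 endfacet
 facet normal 0.533 -0.721 -0.443
  outer loop
   vertex 4.0 1.2 4.7
   vertex 0.4 0.2 2.0
   vertex 4.5 4.4 0.1
  endloop
 endfacet
 facet normal 0.616 -0.677 -0.404
  outer loop
   vertex 4.0 1.2 4.7
   vertex 4.5 4.4 0.1
   vertex 4.9 1.9 4.9
  endloop
 endfacet
 facet normal -0.774 0.527 0.352
  outer loop
   vertex 2.1 3.3 1.1
   vertex 0.4 0.2 2.0
   vertex 1.9 0.6 4.7
  endloop
 endfacet
 facet normal -0.673 0.609 0.419
  outer loop
   vertex 2.1 3.3 1.1
   vertex 1.9 0.6 4.7
   vertex 4.3 5.8 1.0
  endloop
 endfacet
 facet normal -0.353 -0.077 -0.932
  outer loop
   vertex 2.1 3.3 1.1
   vertex 4.5 4.4 0.1
   vertex 0.4 0.2 2.0
  endloop
 endfacet
 facet normal -0.505 0.414 -0.757
  outer loop
   vertex 2.1 3.3 1.1
   vertex 4.3 5.8 1.0
   vertex 4.5 4.4 0.1
  endloop
 endfacet
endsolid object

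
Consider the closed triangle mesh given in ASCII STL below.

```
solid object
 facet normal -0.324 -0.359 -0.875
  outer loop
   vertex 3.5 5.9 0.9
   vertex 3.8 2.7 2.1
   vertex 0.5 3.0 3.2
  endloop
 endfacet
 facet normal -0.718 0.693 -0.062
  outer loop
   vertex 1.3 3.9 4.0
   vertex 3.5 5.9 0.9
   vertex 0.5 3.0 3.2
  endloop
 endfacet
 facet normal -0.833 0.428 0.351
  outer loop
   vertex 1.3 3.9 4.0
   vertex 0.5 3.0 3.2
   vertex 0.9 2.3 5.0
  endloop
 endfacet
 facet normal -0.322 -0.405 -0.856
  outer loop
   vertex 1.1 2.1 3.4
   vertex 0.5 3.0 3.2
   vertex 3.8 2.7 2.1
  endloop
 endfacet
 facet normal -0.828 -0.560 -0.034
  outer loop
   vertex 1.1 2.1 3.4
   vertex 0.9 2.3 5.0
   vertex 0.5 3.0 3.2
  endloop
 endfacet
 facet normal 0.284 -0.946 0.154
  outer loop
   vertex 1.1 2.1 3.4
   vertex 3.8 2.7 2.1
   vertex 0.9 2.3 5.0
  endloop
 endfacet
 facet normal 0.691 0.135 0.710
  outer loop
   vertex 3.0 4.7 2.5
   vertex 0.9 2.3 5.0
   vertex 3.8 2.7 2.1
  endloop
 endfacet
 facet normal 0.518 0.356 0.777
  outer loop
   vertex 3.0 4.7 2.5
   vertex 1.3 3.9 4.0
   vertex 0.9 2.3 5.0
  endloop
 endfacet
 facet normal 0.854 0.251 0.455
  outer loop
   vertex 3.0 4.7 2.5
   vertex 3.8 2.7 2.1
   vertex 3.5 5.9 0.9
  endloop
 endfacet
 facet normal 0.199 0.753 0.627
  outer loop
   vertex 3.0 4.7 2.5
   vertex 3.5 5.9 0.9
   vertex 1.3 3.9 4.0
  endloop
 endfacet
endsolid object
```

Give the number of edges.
15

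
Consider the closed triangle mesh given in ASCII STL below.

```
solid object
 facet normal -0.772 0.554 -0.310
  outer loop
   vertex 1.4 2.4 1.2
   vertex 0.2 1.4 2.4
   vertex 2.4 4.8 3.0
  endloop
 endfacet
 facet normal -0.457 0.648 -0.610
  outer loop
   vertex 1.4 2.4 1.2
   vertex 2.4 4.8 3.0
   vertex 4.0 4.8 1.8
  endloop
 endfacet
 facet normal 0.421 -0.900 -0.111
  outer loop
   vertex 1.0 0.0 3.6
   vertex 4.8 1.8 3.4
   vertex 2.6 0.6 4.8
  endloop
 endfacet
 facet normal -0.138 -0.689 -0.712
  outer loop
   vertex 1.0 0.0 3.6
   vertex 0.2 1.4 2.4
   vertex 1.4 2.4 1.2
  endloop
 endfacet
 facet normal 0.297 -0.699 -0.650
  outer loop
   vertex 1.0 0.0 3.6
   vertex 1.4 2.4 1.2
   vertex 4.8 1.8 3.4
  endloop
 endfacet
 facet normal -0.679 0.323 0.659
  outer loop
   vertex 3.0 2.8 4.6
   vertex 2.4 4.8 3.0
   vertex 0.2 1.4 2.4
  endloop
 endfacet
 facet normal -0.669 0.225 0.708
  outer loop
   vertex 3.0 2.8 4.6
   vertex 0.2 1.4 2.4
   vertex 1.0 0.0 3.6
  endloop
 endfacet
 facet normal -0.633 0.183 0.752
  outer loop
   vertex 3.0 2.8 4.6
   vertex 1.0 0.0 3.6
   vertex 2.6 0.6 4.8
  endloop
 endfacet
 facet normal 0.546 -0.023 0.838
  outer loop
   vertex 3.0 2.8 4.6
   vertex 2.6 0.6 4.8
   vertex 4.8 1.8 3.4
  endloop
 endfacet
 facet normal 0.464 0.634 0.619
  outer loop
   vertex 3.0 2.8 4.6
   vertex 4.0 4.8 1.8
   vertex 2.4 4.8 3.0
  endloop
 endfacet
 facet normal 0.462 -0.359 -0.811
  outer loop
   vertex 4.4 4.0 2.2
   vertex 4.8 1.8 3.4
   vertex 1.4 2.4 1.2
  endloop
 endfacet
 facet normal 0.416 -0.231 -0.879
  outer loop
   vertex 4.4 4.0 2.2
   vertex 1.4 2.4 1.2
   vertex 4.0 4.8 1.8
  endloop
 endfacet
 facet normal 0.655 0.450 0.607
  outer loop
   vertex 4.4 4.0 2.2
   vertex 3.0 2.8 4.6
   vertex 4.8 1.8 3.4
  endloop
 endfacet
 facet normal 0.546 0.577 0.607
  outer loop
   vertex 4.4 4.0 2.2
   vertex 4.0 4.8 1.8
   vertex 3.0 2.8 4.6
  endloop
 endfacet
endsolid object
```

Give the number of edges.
21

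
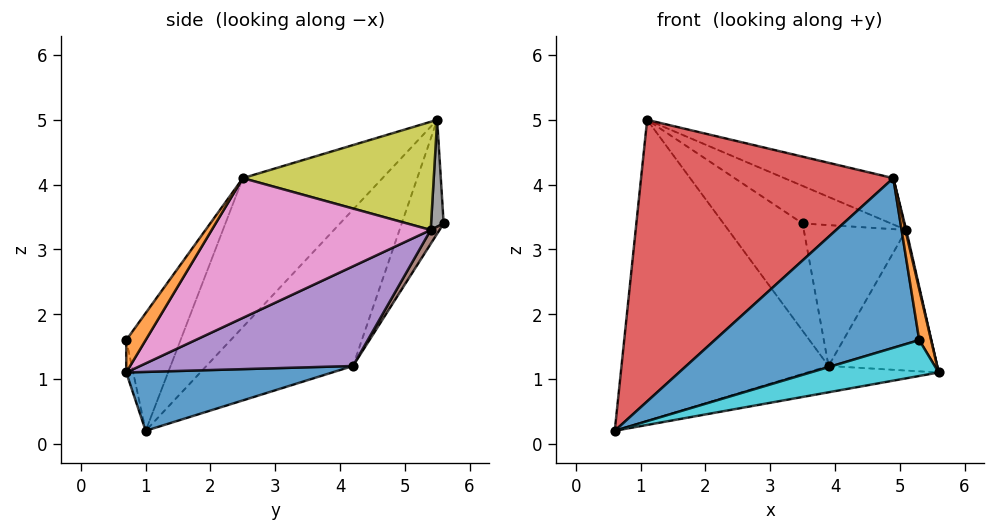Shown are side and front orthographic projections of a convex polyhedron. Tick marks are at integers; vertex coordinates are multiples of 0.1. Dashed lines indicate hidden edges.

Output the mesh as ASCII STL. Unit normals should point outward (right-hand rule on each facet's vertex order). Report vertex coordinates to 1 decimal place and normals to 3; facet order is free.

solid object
 facet normal 0.183 0.117 -0.976
  outer loop
   vertex 3.9 4.2 1.2
   vertex 5.6 0.7 1.1
   vertex 0.6 1.0 0.2
  endloop
 endfacet
 facet normal -0.472 0.667 -0.576
  outer loop
   vertex 3.9 4.2 1.2
   vertex 0.6 1.0 0.2
   vertex 1.1 5.5 5.0
  endloop
 endfacet
 facet normal -0.393 0.742 -0.543
  outer loop
   vertex 3.9 4.2 1.2
   vertex 1.1 5.5 5.0
   vertex 3.5 5.6 3.4
  endloop
 endfacet
 facet normal -0.365 -0.660 0.657
  outer loop
   vertex 4.9 2.5 4.1
   vertex 1.1 5.5 5.0
   vertex 0.6 1.0 0.2
  endloop
 endfacet
 facet normal 0.706 0.360 -0.609
  outer loop
   vertex 5.1 5.4 3.3
   vertex 5.6 0.7 1.1
   vertex 3.9 4.2 1.2
  endloop
 endfacet
 facet normal 0.073 0.847 -0.526
  outer loop
   vertex 5.1 5.4 3.3
   vertex 3.9 4.2 1.2
   vertex 3.5 5.6 3.4
  endloop
 endfacet
 facet normal 0.973 -0.004 0.229
  outer loop
   vertex 5.1 5.4 3.3
   vertex 4.9 2.5 4.1
   vertex 5.6 0.7 1.1
  endloop
 endfacet
 facet normal 0.136 0.955 0.263
  outer loop
   vertex 5.1 5.4 3.3
   vertex 3.5 5.6 3.4
   vertex 1.1 5.5 5.0
  endloop
 endfacet
 facet normal 0.386 0.220 0.896
  outer loop
   vertex 5.1 5.4 3.3
   vertex 1.1 5.5 5.0
   vertex 4.9 2.5 4.1
  endloop
 endfacet
 facet normal -0.054 -0.998 -0.032
  outer loop
   vertex 5.3 0.7 1.6
   vertex 0.6 1.0 0.2
   vertex 5.6 0.7 1.1
  endloop
 endfacet
 facet normal -0.215 -0.809 0.548
  outer loop
   vertex 5.3 0.7 1.6
   vertex 4.9 2.5 4.1
   vertex 0.6 1.0 0.2
  endloop
 endfacet
 facet normal 0.760 -0.464 0.456
  outer loop
   vertex 5.3 0.7 1.6
   vertex 5.6 0.7 1.1
   vertex 4.9 2.5 4.1
  endloop
 endfacet
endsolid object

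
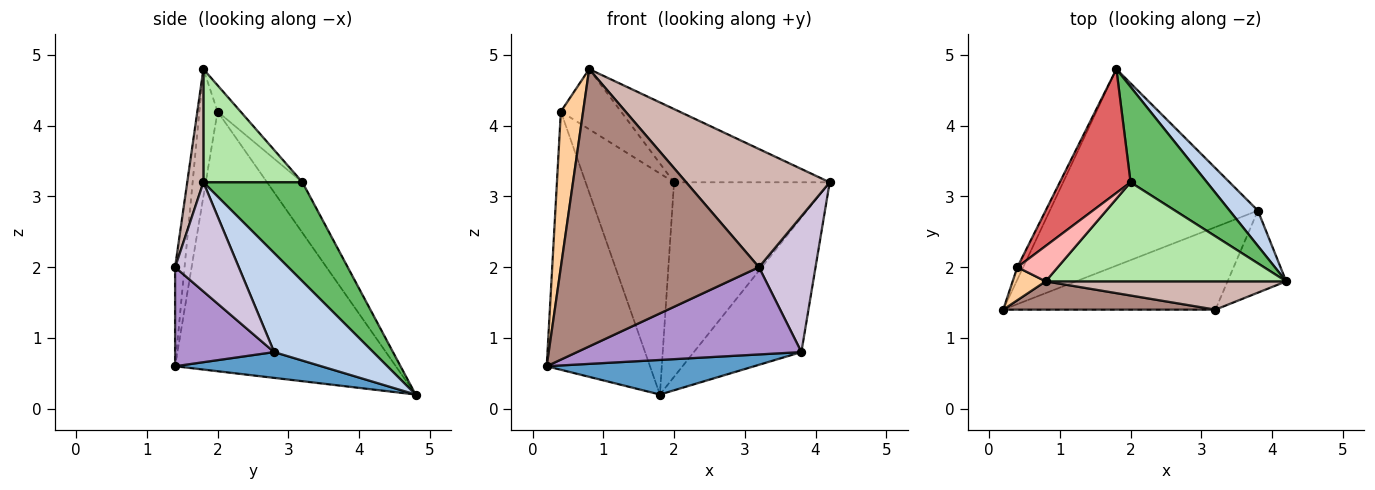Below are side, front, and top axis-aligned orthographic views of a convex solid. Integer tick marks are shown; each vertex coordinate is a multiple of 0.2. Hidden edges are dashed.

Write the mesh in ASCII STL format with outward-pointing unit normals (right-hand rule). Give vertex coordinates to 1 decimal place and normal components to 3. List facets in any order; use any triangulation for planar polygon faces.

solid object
 facet normal 0.121 -0.172 -0.978
  outer loop
   vertex 3.8 2.8 0.8
   vertex 0.2 1.4 0.6
   vertex 1.8 4.8 0.2
  endloop
 endfacet
 facet normal 0.665 0.722 0.190
  outer loop
   vertex 3.8 2.8 0.8
   vertex 1.8 4.8 0.2
   vertex 4.2 1.8 3.2
  endloop
 endfacet
 facet normal -0.906 0.424 -0.020
  outer loop
   vertex 0.4 2.0 4.2
   vertex 1.8 4.8 0.2
   vertex 0.2 1.4 0.6
  endloop
 endfacet
 facet normal -0.625 -0.764 0.162
  outer loop
   vertex 0.4 2.0 4.2
   vertex 0.2 1.4 0.6
   vertex 0.8 1.8 4.8
  endloop
 endfacet
 facet normal 0.496 0.779 0.383
  outer loop
   vertex 2.0 3.2 3.2
   vertex 4.2 1.8 3.2
   vertex 1.8 4.8 0.2
  endloop
 endfacet
 facet normal 0.354 0.556 0.752
  outer loop
   vertex 2.0 3.2 3.2
   vertex 0.8 1.8 4.8
   vertex 4.2 1.8 3.2
  endloop
 endfacet
 facet normal -0.330 0.824 0.461
  outer loop
   vertex 2.0 3.2 3.2
   vertex 1.8 4.8 0.2
   vertex 0.4 2.0 4.2
  endloop
 endfacet
 facet normal -0.313 0.819 0.482
  outer loop
   vertex 2.0 3.2 3.2
   vertex 0.4 2.0 4.2
   vertex 0.8 1.8 4.8
  endloop
 endfacet
 facet normal 0.305 -0.692 -0.654
  outer loop
   vertex 3.2 1.4 2.0
   vertex 0.2 1.4 0.6
   vertex 3.8 2.8 0.8
  endloop
 endfacet
 facet normal 0.694 -0.617 -0.372
  outer loop
   vertex 3.2 1.4 2.0
   vertex 3.8 2.8 0.8
   vertex 4.2 1.8 3.2
  endloop
 endfacet
 facet normal -0.047 -0.994 0.101
  outer loop
   vertex 3.2 1.4 2.0
   vertex 0.8 1.8 4.8
   vertex 0.2 1.4 0.6
  endloop
 endfacet
 facet normal 0.109 -0.967 0.231
  outer loop
   vertex 3.2 1.4 2.0
   vertex 4.2 1.8 3.2
   vertex 0.8 1.8 4.8
  endloop
 endfacet
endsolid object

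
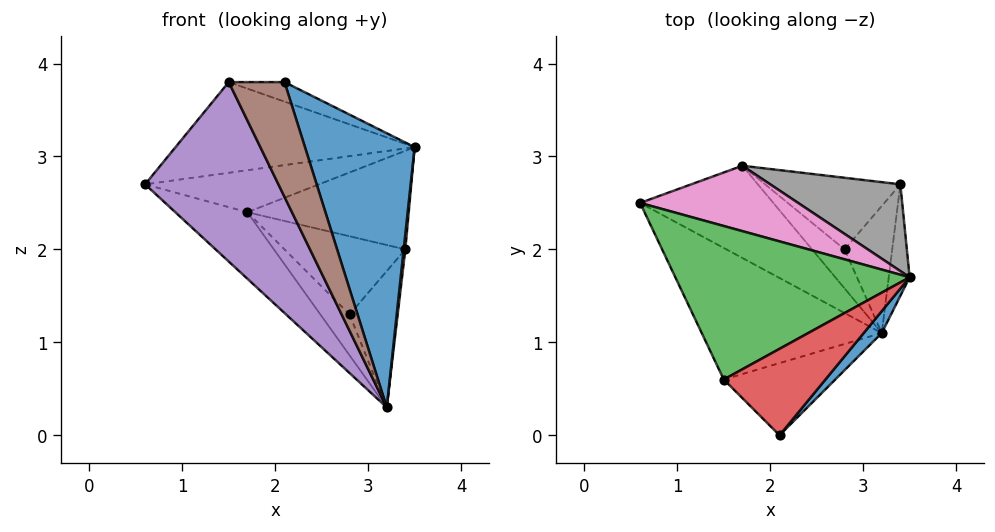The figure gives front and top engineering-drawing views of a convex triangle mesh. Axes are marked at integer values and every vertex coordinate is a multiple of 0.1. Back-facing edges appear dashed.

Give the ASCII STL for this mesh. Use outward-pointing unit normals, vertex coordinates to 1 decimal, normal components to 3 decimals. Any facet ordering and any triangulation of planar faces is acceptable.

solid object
 facet normal 0.781 -0.623 0.050
  outer loop
   vertex 3.2 1.1 0.3
   vertex 3.5 1.7 3.1
   vertex 2.1 0.0 3.8
  endloop
 endfacet
 facet normal 0.995 -0.014 -0.103
  outer loop
   vertex 3.4 2.7 2.0
   vertex 3.5 1.7 3.1
   vertex 3.2 1.1 0.3
  endloop
 endfacet
 facet normal 0.022 0.509 0.861
  outer loop
   vertex 1.5 0.6 3.8
   vertex 3.5 1.7 3.1
   vertex 0.6 2.5 2.7
  endloop
 endfacet
 facet normal 0.215 0.215 0.953
  outer loop
   vertex 1.5 0.6 3.8
   vertex 2.1 0.0 3.8
   vertex 3.5 1.7 3.1
  endloop
 endfacet
 facet normal -0.700 -0.576 -0.422
  outer loop
   vertex 1.5 0.6 3.8
   vertex 0.6 2.5 2.7
   vertex 3.2 1.1 0.3
  endloop
 endfacet
 facet normal -0.646 -0.646 -0.406
  outer loop
   vertex 1.5 0.6 3.8
   vertex 3.2 1.1 0.3
   vertex 2.1 0.0 3.8
  endloop
 endfacet
 facet normal 0.033 0.540 0.841
  outer loop
   vertex 1.7 2.9 2.4
   vertex 0.6 2.5 2.7
   vertex 3.5 1.7 3.1
  endloop
 endfacet
 facet normal 0.237 0.730 0.642
  outer loop
   vertex 1.7 2.9 2.4
   vertex 3.5 1.7 3.1
   vertex 3.4 2.7 2.0
  endloop
 endfacet
 facet normal -0.398 0.536 -0.744
  outer loop
   vertex 1.7 2.9 2.4
   vertex 3.2 1.1 0.3
   vertex 0.6 2.5 2.7
  endloop
 endfacet
 facet normal -0.058 0.730 -0.681
  outer loop
   vertex 2.8 2.0 1.3
   vertex 3.4 2.7 2.0
   vertex 3.2 1.1 0.3
  endloop
 endfacet
 facet normal -0.098 0.720 -0.687
  outer loop
   vertex 2.8 2.0 1.3
   vertex 3.2 1.1 0.3
   vertex 1.7 2.9 2.4
  endloop
 endfacet
 facet normal -0.072 0.735 -0.674
  outer loop
   vertex 2.8 2.0 1.3
   vertex 1.7 2.9 2.4
   vertex 3.4 2.7 2.0
  endloop
 endfacet
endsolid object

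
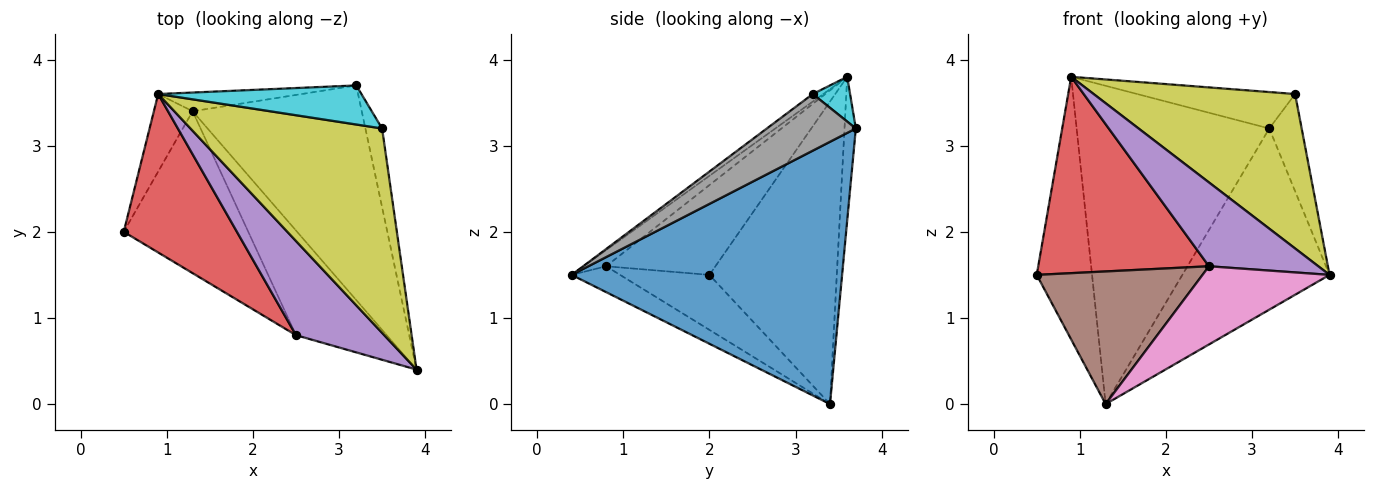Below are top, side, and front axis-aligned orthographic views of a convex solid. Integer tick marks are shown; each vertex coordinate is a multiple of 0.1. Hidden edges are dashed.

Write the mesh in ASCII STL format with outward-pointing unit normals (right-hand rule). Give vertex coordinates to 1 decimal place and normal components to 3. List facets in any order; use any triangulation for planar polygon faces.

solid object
 facet normal 0.764 0.416 -0.493
  outer loop
   vertex 1.3 3.4 0.0
   vertex 3.2 3.7 3.2
   vertex 3.9 0.4 1.5
  endloop
 endfacet
 facet normal -0.911 0.396 -0.117
  outer loop
   vertex 0.9 3.6 3.8
   vertex 1.3 3.4 0.0
   vertex 0.5 2.0 1.5
  endloop
 endfacet
 facet normal -0.059 0.997 -0.059
  outer loop
   vertex 0.9 3.6 3.8
   vertex 3.2 3.7 3.2
   vertex 1.3 3.4 0.0
  endloop
 endfacet
 facet normal -0.446 -0.697 0.562
  outer loop
   vertex 2.5 0.8 1.6
   vertex 0.9 3.6 3.8
   vertex 0.5 2.0 1.5
  endloop
 endfacet
 facet normal -0.135 -0.659 0.740
  outer loop
   vertex 2.5 0.8 1.6
   vertex 3.9 0.4 1.5
   vertex 0.9 3.6 3.8
  endloop
 endfacet
 facet normal -0.323 -0.600 -0.732
  outer loop
   vertex 2.5 0.8 1.6
   vertex 0.5 2.0 1.5
   vertex 1.3 3.4 0.0
  endloop
 endfacet
 facet normal -0.222 -0.583 -0.781
  outer loop
   vertex 2.5 0.8 1.6
   vertex 1.3 3.4 0.0
   vertex 3.9 0.4 1.5
  endloop
 endfacet
 facet normal 0.906 0.330 -0.267
  outer loop
   vertex 3.5 3.2 3.6
   vertex 3.9 0.4 1.5
   vertex 3.2 3.7 3.2
  endloop
 endfacet
 facet normal -0.031 -0.603 0.797
  outer loop
   vertex 3.5 3.2 3.6
   vertex 0.9 3.6 3.8
   vertex 3.9 0.4 1.5
  endloop
 endfacet
 facet normal 0.159 0.673 0.722
  outer loop
   vertex 3.5 3.2 3.6
   vertex 3.2 3.7 3.2
   vertex 0.9 3.6 3.8
  endloop
 endfacet
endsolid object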